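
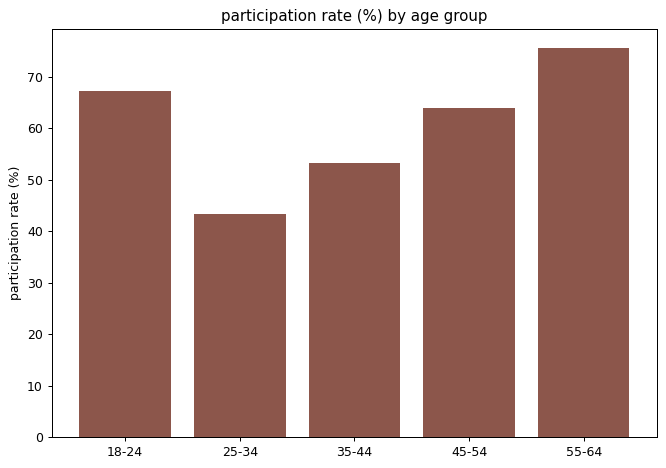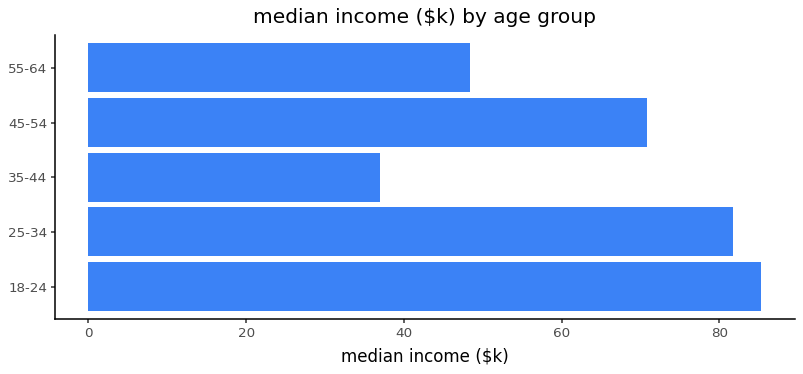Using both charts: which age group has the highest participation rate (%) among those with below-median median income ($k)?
55-64

Chart 2 median median income ($k) ≈ 70; below-median age groups: 35-44, 55-64. Among those, 55-64 has the highest participation rate (%) (≈ 80).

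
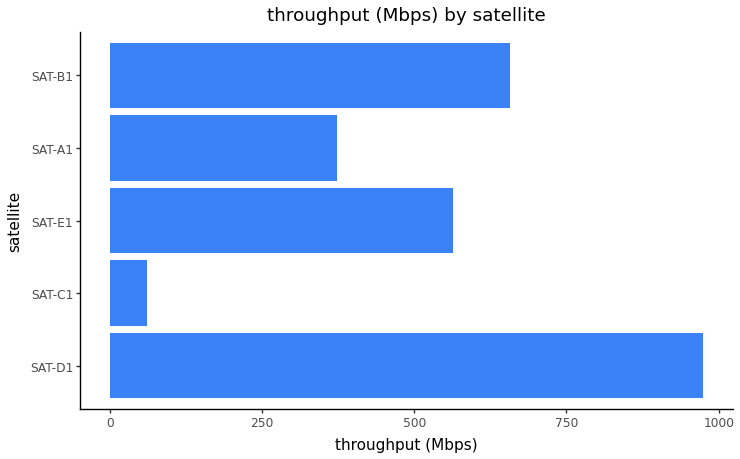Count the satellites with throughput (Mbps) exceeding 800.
Above 800: SAT-D1.

1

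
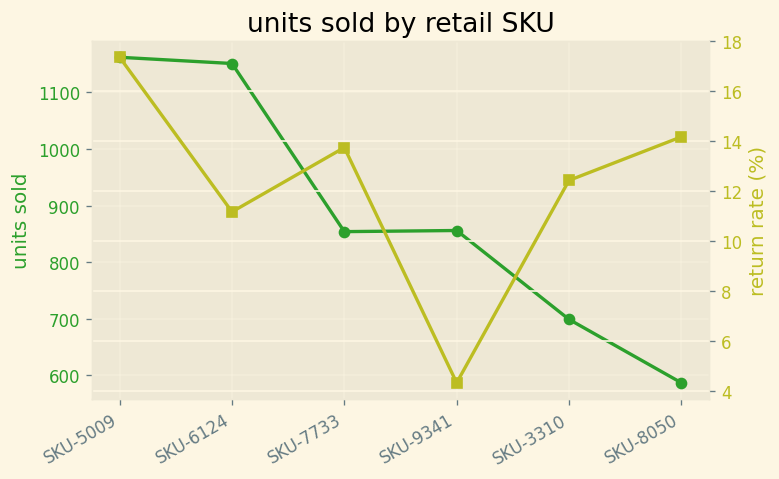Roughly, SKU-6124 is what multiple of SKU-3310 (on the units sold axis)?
≈ 1.64×

SKU-6124 ≈ 1150, SKU-3310 ≈ 700; 1150/700 ≈ 1.64.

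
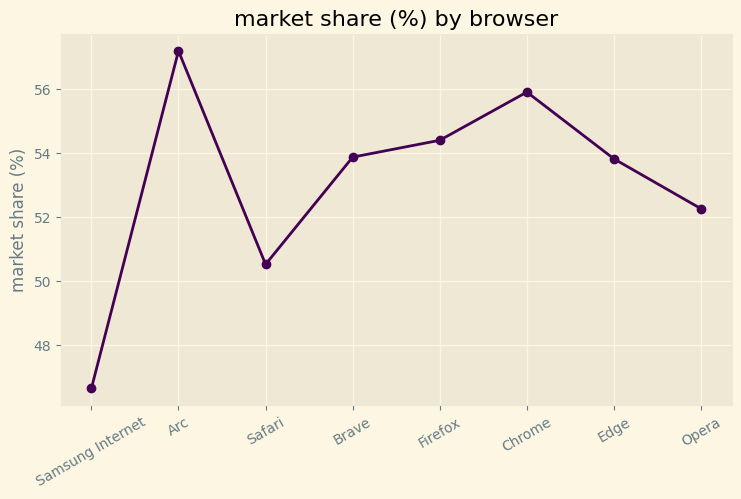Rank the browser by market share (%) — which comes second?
Chrome

Top 3: Arc ≈ 57, Chrome ≈ 56, Firefox ≈ 54.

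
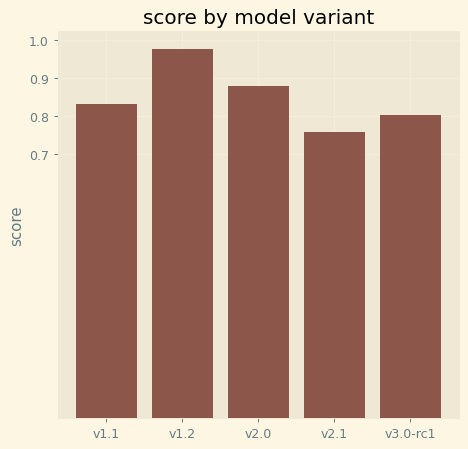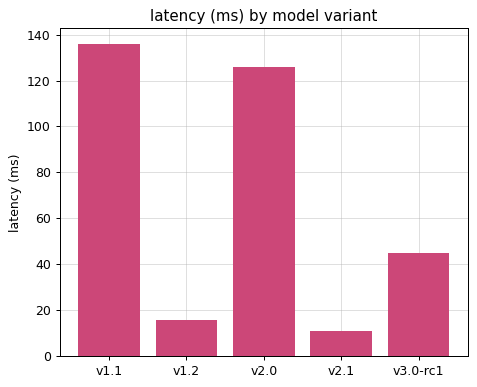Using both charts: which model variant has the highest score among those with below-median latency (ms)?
Chart 2 median latency (ms) ≈ 40; below-median model variants: v1.2, v2.1. Among those, v1.2 has the highest score (≈ 1).

v1.2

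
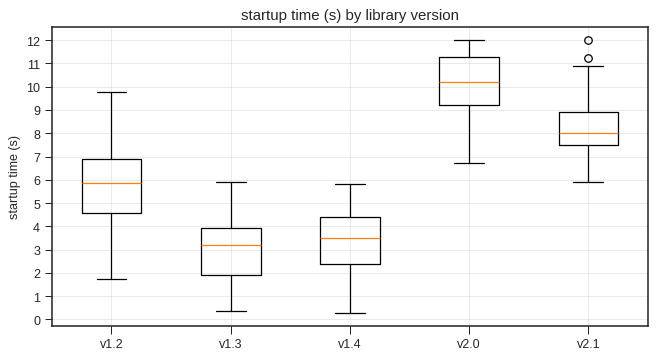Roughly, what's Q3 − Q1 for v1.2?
Q3 ≈ 7, Q1 ≈ 5; IQR ≈ 2.

≈ 2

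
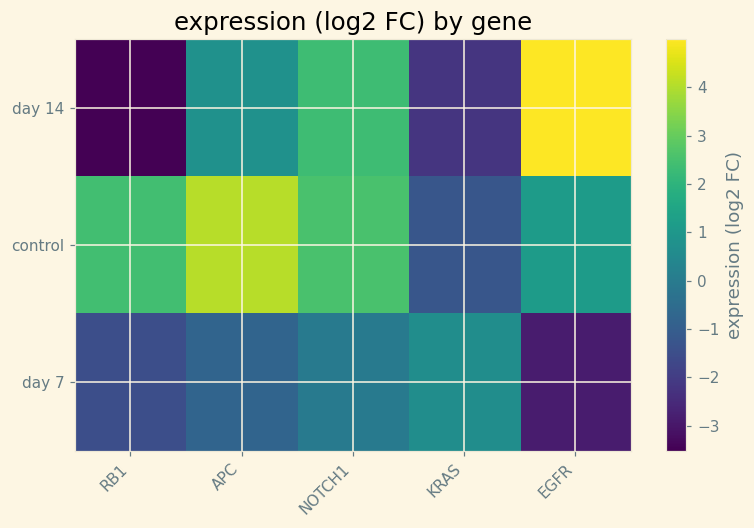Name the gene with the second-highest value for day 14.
Top 3 for day 14: EGFR ≈ 5, NOTCH1 ≈ 2, APC ≈ 1.

NOTCH1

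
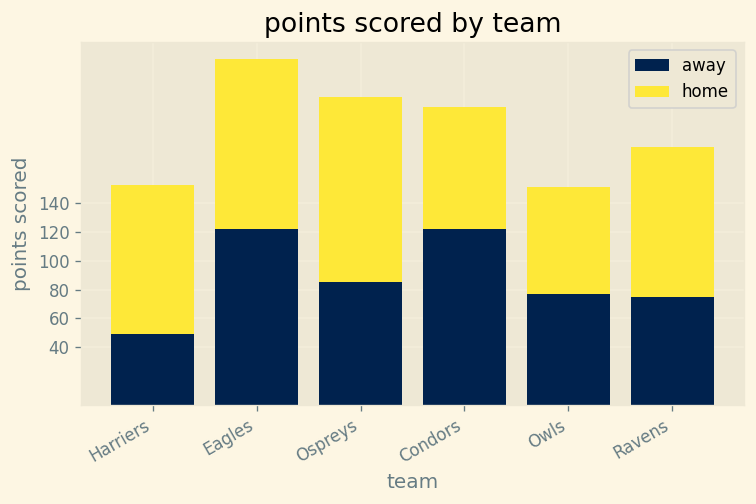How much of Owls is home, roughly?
≈ 80

home top ≈ 160, bottom ≈ 80; segment ≈ 80.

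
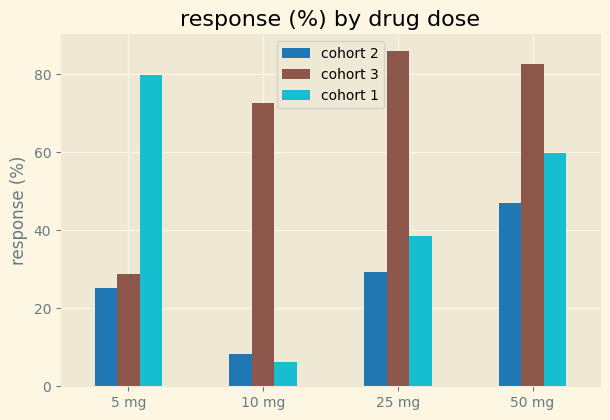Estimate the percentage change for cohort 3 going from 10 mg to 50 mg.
≈ +14.3%

10 mg ≈ 70, 50 mg ≈ 80; (80 − 70) / 70 ≈ +14.3%.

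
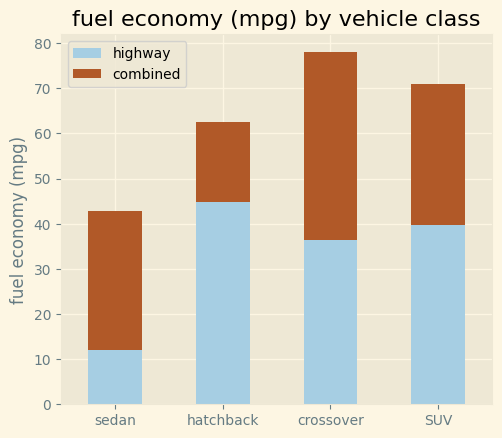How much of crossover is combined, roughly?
combined top ≈ 80, bottom ≈ 40; segment ≈ 40.

≈ 40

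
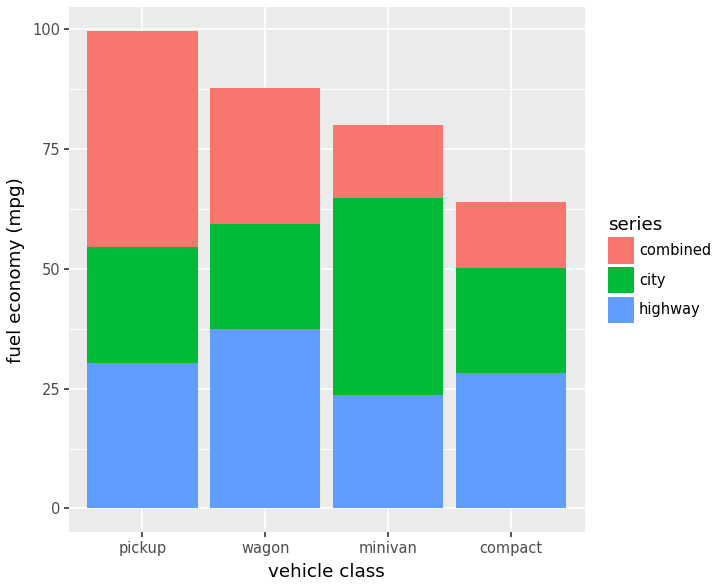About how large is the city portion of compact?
≈ 20

city top ≈ 50, bottom ≈ 30; segment ≈ 20.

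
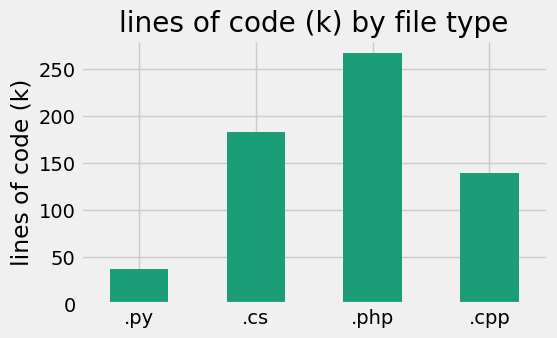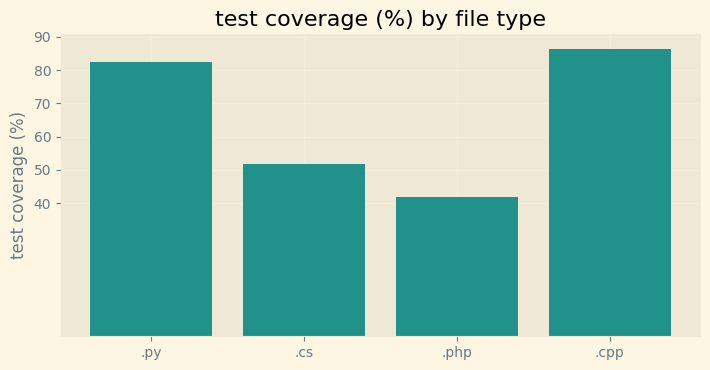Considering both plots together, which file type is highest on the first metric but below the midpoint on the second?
.php

Chart 2 median test coverage (%) ≈ 70; below-median file types: .cs, .php. Among those, .php has the highest lines of code (k) (≈ 275).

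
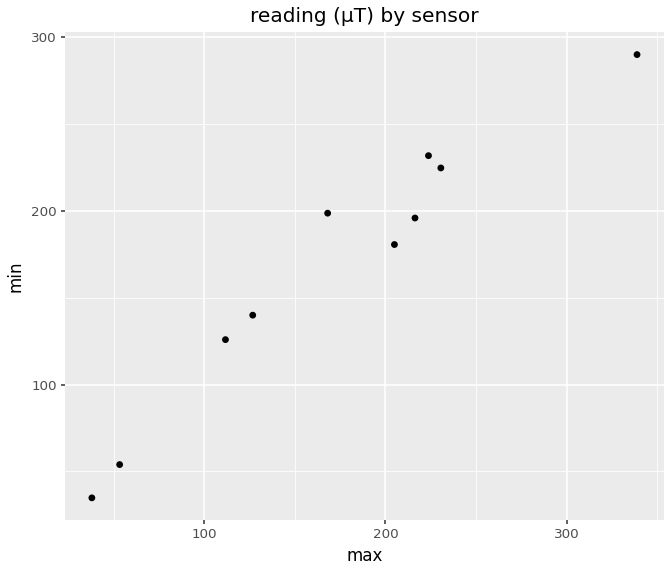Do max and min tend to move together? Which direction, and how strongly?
positive, strong

Points are positively correlated; strong (|r| ≈ 1.0).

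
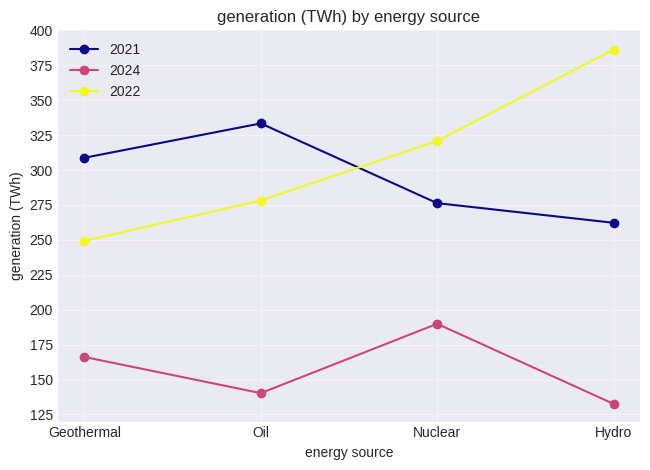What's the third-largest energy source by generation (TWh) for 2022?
Top 4 for 2022: Hydro ≈ 375, Nuclear ≈ 325, Oil ≈ 275, Geothermal ≈ 250.

Oil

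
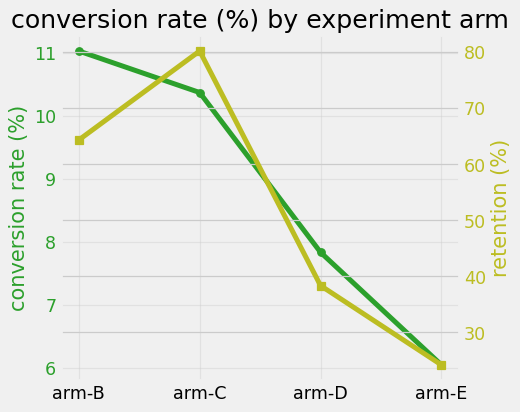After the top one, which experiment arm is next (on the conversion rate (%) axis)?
Top 3 (on the conversion rate (%) axis): arm-B ≈ 11.0, arm-C ≈ 10.5, arm-D ≈ 8.0.

arm-C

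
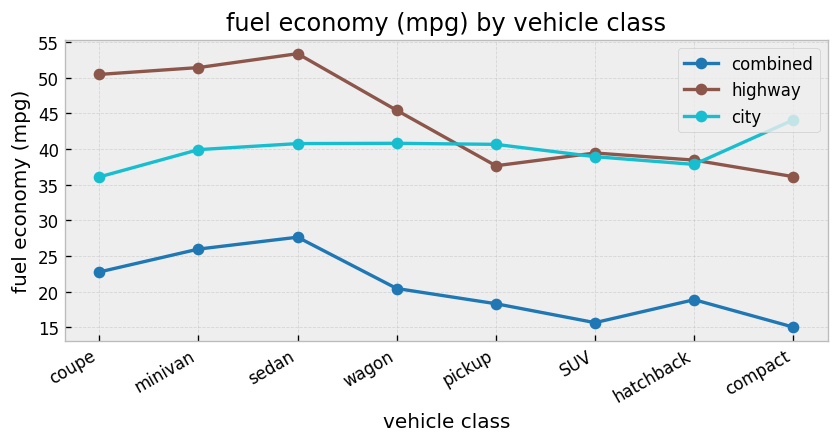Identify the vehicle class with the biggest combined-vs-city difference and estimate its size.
compact, ≈ 30 mpg

compact: combined ≈ 15, city ≈ 45 → gap ≈ 30. Next-largest (SUV) is only ≈ 25.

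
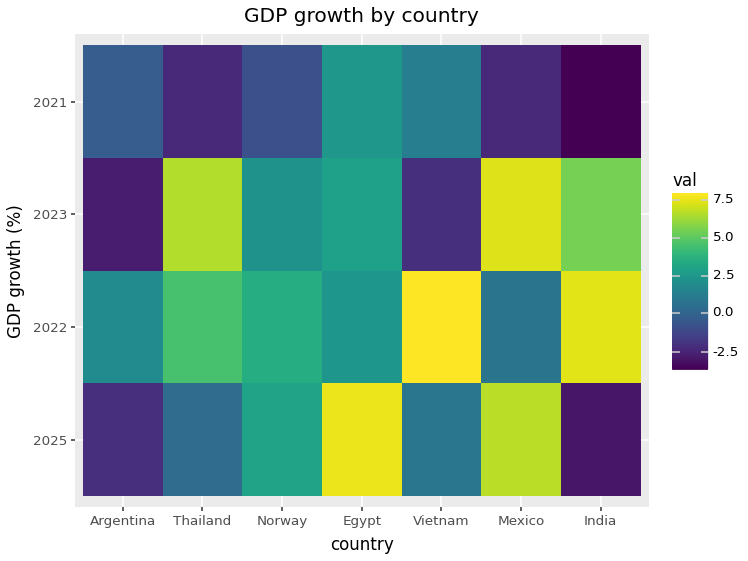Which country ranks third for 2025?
Norway

Top 4 for 2025: Egypt ≈ 8, Mexico ≈ 7, Norway ≈ 3, Vietnam ≈ 1.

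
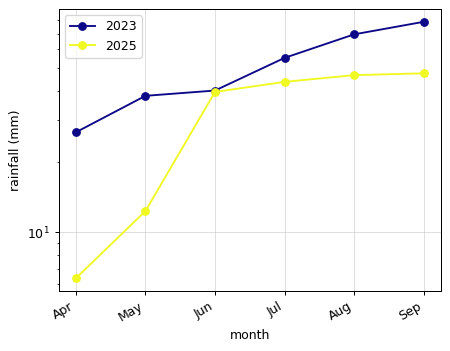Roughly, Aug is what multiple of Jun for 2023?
≈ 1.75×

Aug ≈ 70, Jun ≈ 40; 70/40 ≈ 1.75.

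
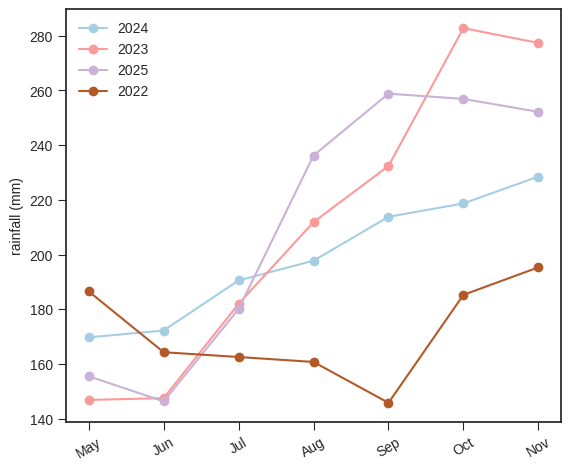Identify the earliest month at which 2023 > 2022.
Jul

Jun: 2023 ≈ 140 vs 2022 ≈ 160 (not yet); Jul: 2023 ≈ 180 vs 2022 ≈ 160 (first crossover).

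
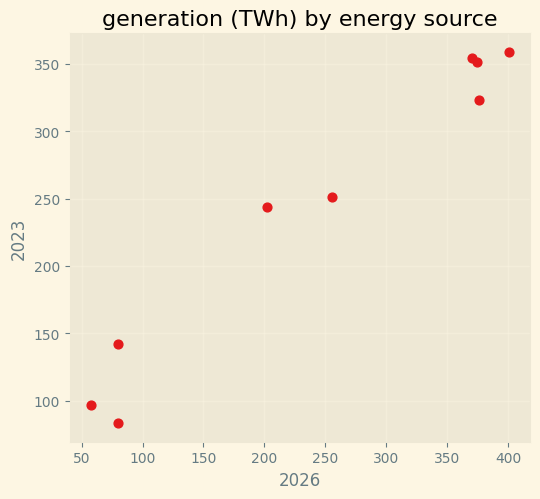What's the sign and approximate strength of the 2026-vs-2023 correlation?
Points are positively correlated; strong (|r| ≈ 1.0).

positive, strong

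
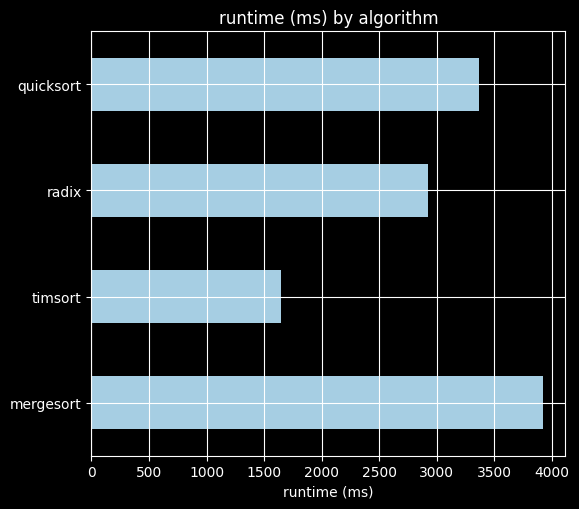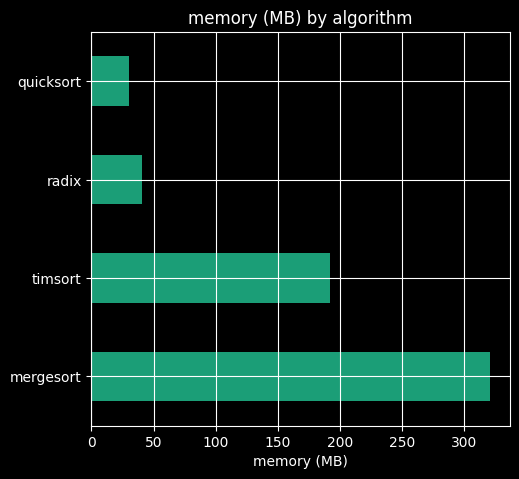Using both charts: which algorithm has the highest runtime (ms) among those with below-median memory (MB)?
quicksort

Chart 2 median memory (MB) ≈ 100; below-median algorithms: radix, quicksort. Among those, quicksort has the highest runtime (ms) (≈ 3500).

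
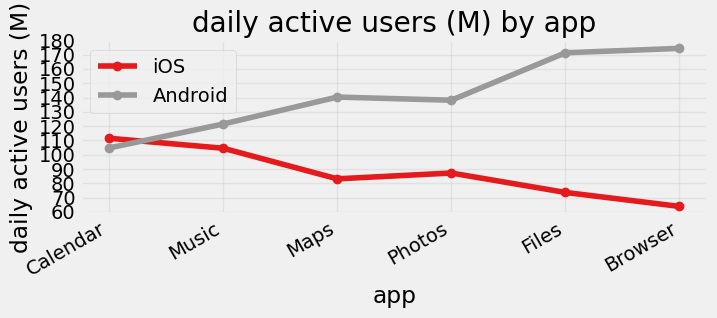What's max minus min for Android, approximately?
Max Browser ≈ 170, min Calendar ≈ 100; range ≈ 70.

≈ 70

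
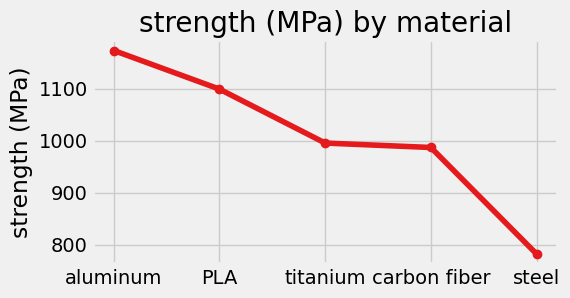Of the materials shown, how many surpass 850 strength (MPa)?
Above 850: aluminum, PLA, titanium, carbon fiber.

4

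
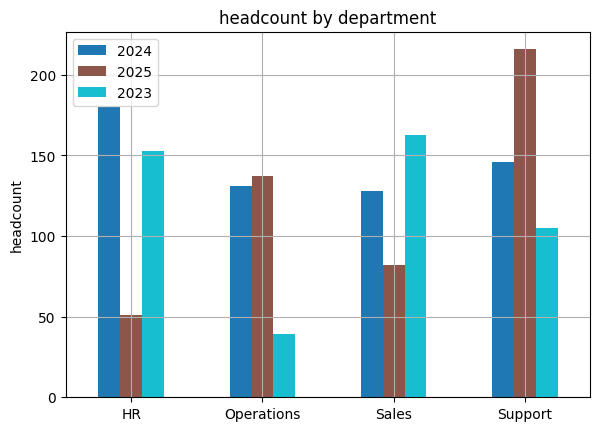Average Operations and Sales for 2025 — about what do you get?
(140 + 80) / 2 ≈ 110.

≈ 110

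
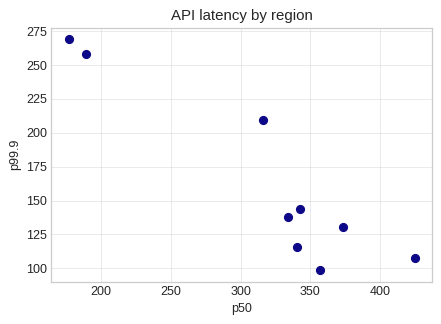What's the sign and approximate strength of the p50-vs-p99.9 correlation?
negative, strong

Points are negatively correlated; strong (|r| ≈ 0.9).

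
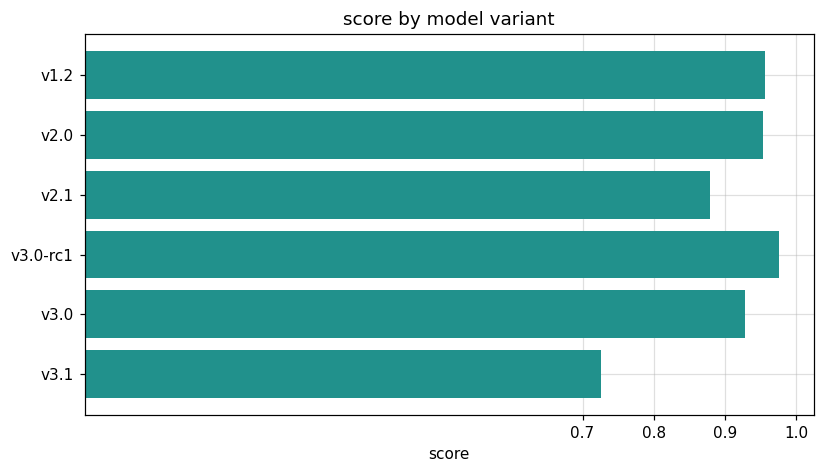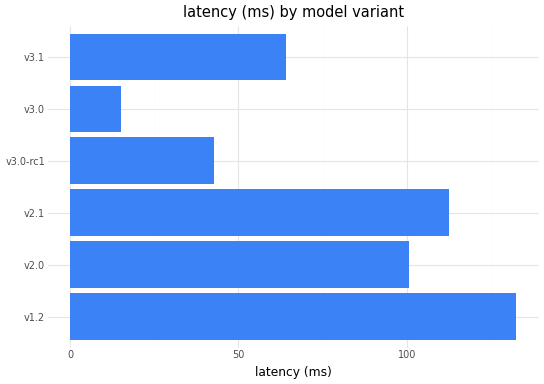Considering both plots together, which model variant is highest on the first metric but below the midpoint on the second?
v3.0-rc1

Chart 2 median latency (ms) ≈ 80; below-median model variants: v3.0-rc1, v3.0, v3.1. Among those, v3.0-rc1 has the highest score (≈ 1).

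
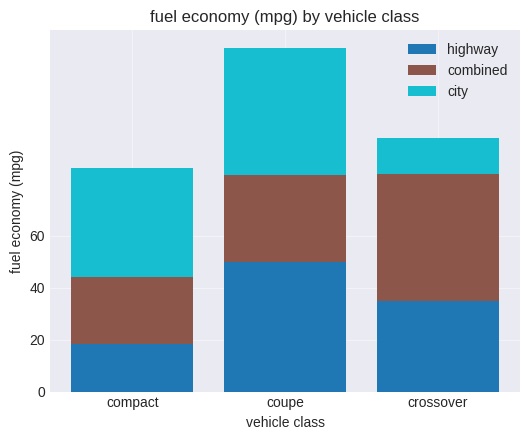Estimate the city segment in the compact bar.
≈ 40

city top ≈ 80, bottom ≈ 40; segment ≈ 40.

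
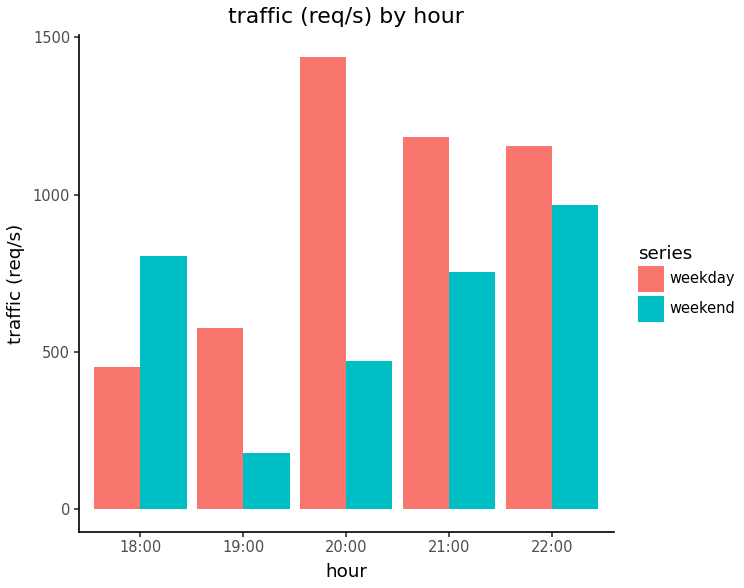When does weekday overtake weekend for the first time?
19:00

18:00: weekday ≈ 400 vs weekend ≈ 800 (not yet); 19:00: weekday ≈ 600 vs weekend ≈ 200 (first crossover).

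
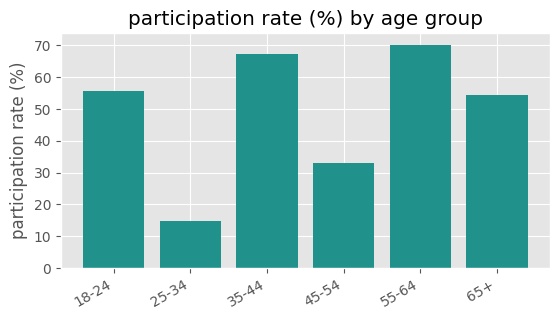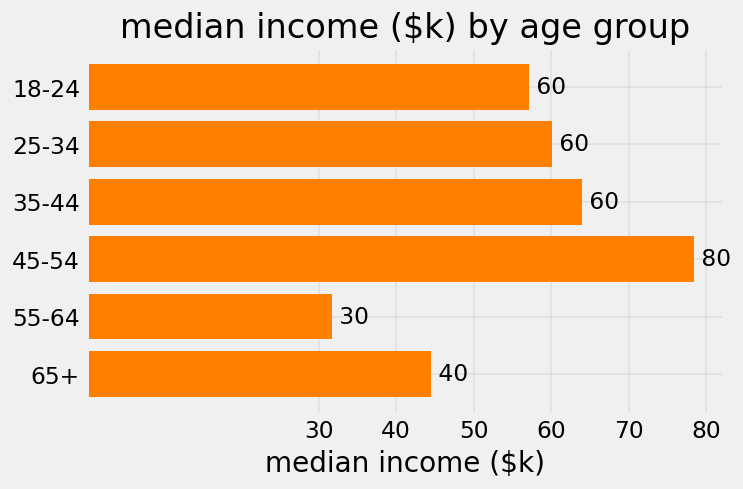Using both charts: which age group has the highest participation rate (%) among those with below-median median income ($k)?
55-64

Chart 2 median median income ($k) ≈ 60; below-median age groups: 18-24, 55-64, 65+. Among those, 55-64 has the highest participation rate (%) (≈ 70).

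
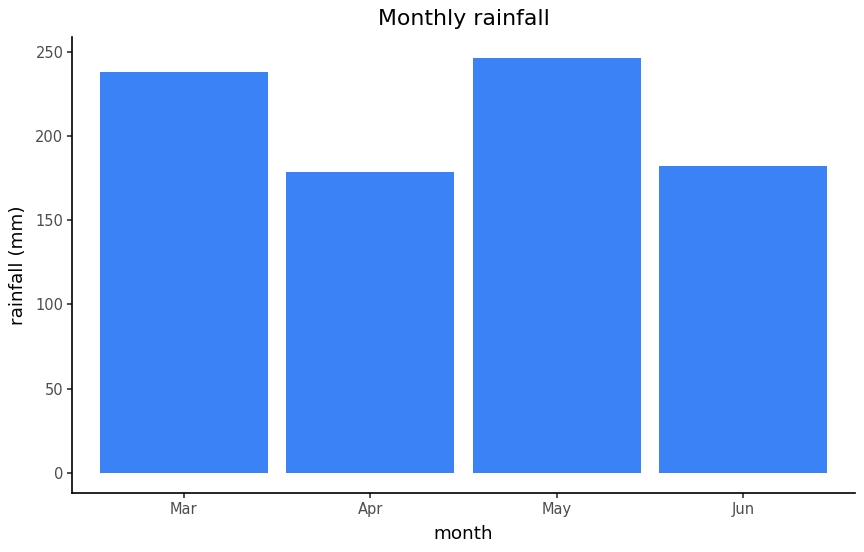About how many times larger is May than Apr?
≈ 1.43×

May ≈ 250, Apr ≈ 175; 250/175 ≈ 1.43.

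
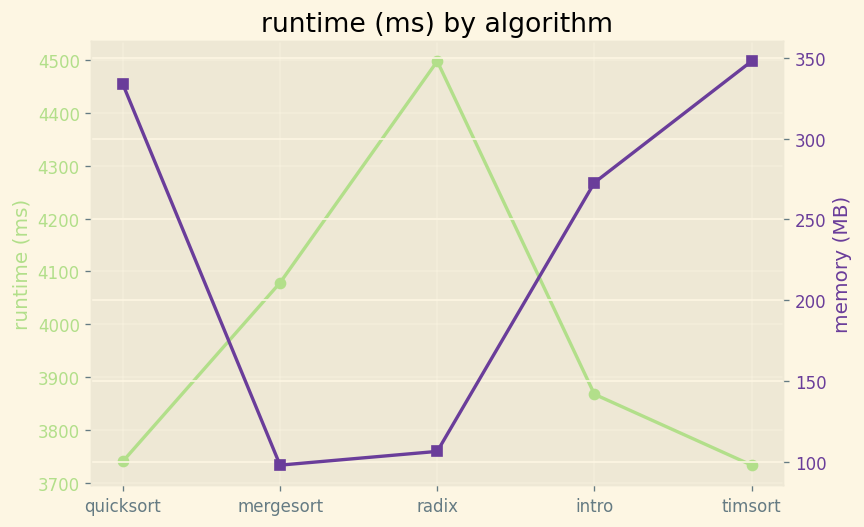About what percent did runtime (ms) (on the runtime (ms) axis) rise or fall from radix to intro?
radix ≈ 4500, intro ≈ 3900; (3900 − 4500) / 4500 ≈ -13.3%.

≈ -13.3%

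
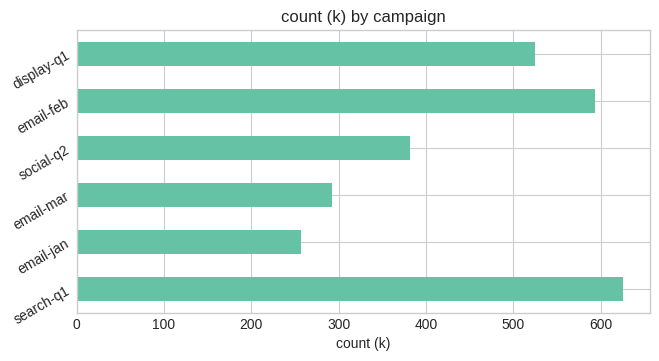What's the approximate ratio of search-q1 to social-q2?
search-q1 ≈ 600, social-q2 ≈ 400; 600/400 ≈ 1.5.

≈ 1.5×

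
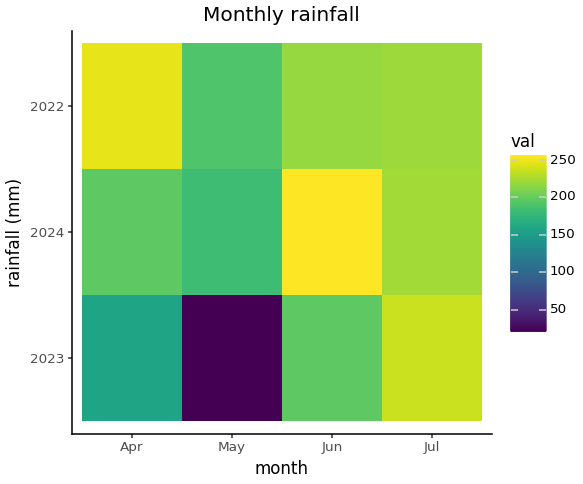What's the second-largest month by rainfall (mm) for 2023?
Jun

Top 3 for 2023: Jul ≈ 240, Jun ≈ 200, Apr ≈ 160.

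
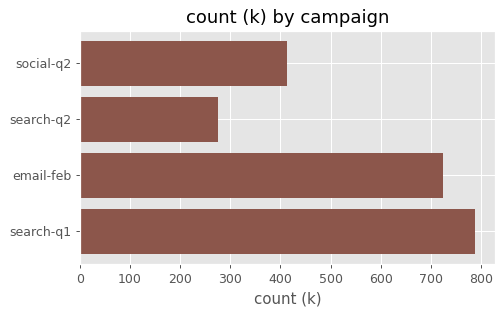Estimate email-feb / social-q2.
email-feb ≈ 700, social-q2 ≈ 400; 700/400 ≈ 1.75.

≈ 1.75×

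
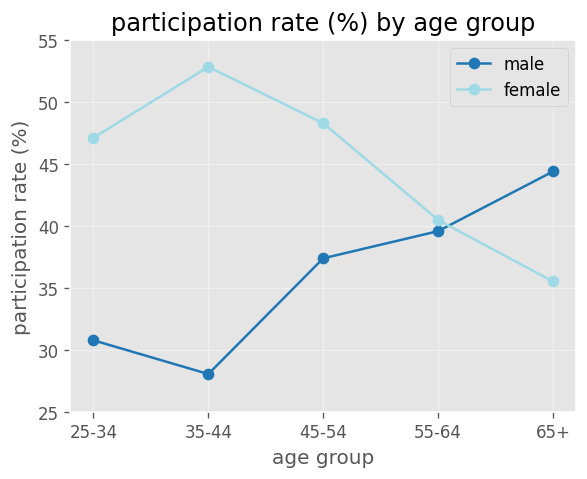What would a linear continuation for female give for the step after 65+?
≈ 27.5

Last three: 50, 40, 35 → slope ≈ -7.5/step → next ≈ 27.5.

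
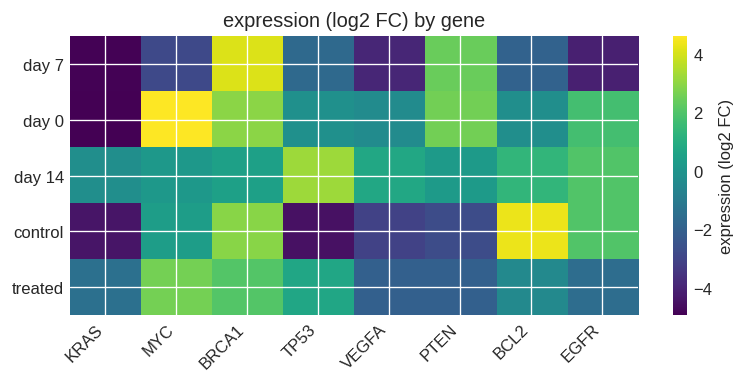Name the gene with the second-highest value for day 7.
PTEN

Top 3 for day 7: BRCA1 ≈ 4, PTEN ≈ 2, TP53 ≈ -2.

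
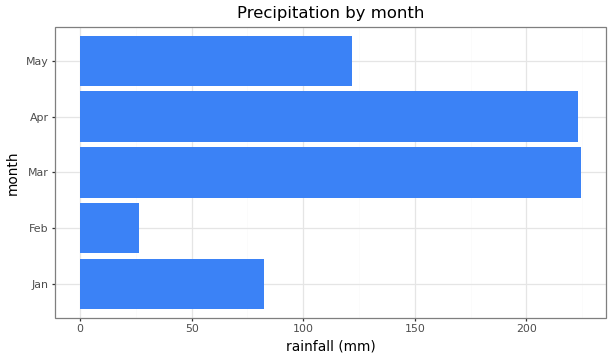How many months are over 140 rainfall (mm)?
Above 140: Mar, Apr.

2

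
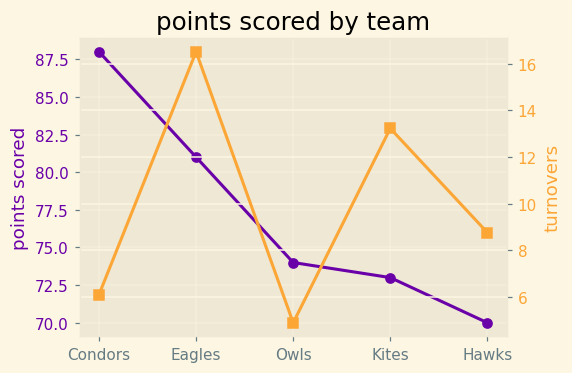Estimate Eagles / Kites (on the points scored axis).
≈ 1.11×

Eagles ≈ 80, Kites ≈ 72; 80/72 ≈ 1.11.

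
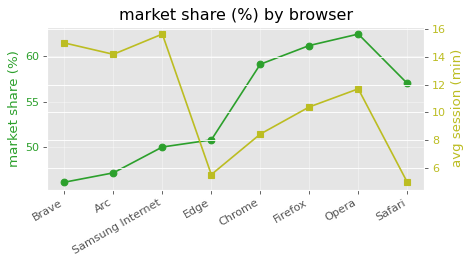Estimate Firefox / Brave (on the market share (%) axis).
Firefox ≈ 62, Brave ≈ 46; 62/46 ≈ 1.35.

≈ 1.35×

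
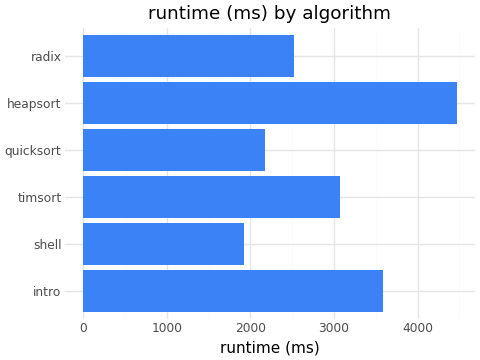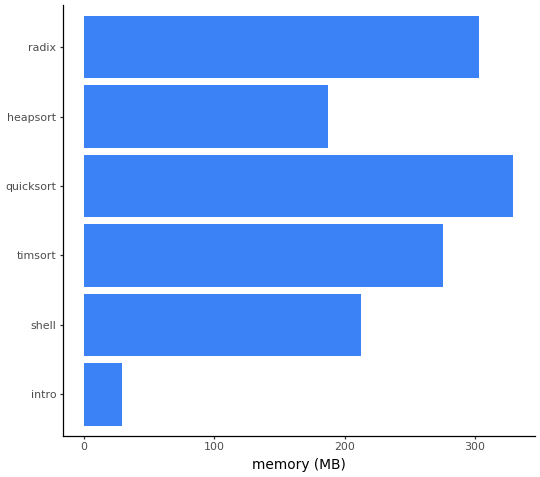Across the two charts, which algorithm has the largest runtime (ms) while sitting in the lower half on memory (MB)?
heapsort

Chart 2 median memory (MB) ≈ 250; below-median algorithms: intro, shell, heapsort. Among those, heapsort has the highest runtime (ms) (≈ 4500).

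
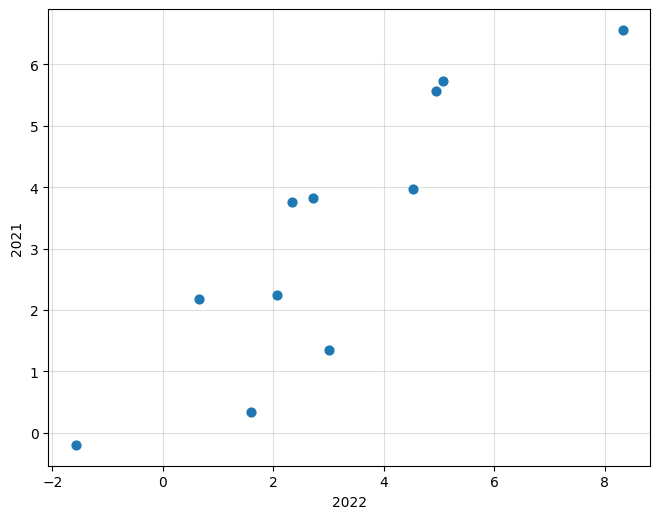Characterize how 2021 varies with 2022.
positive, strong

Points are positively correlated; strong (|r| ≈ 0.9).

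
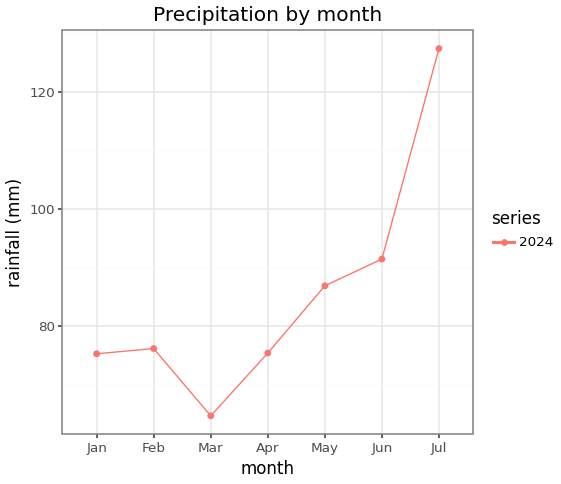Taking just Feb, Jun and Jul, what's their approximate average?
≈ 100

(80 + 90 + 130) / 3 ≈ 100.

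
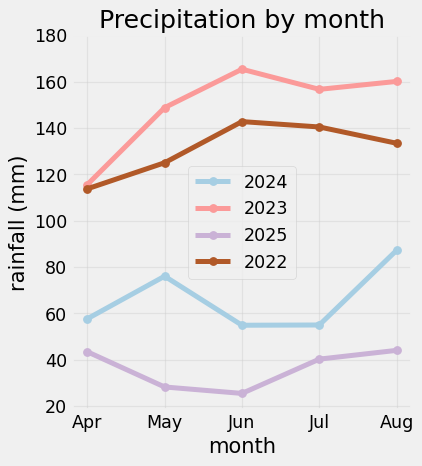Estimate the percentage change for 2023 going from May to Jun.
May ≈ 140, Jun ≈ 160; (160 − 140) / 140 ≈ +14.3%.

≈ +14.3%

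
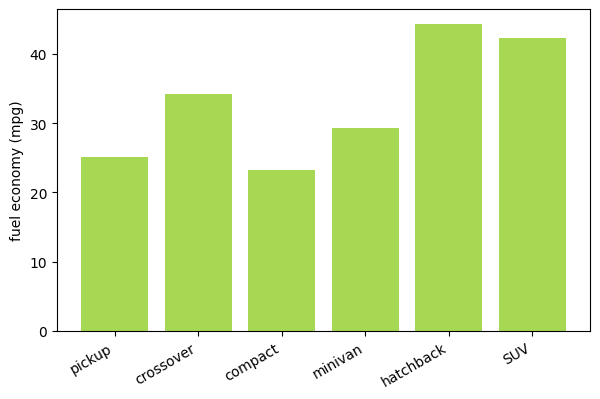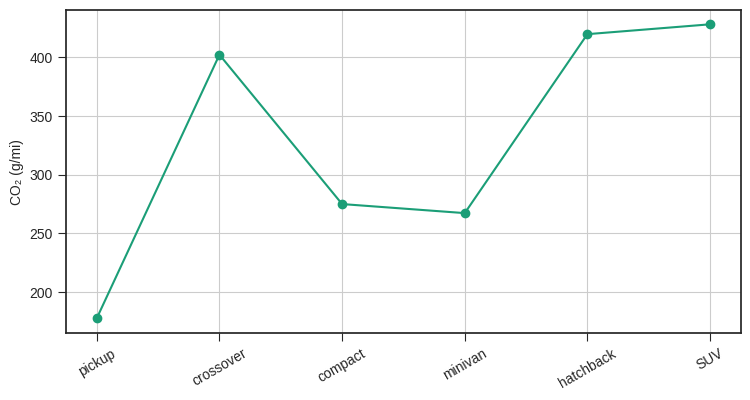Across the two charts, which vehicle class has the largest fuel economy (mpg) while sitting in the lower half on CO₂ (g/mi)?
minivan

Chart 2 median CO₂ (g/mi) ≈ 350; below-median vehicle classes: pickup, compact, minivan. Among those, minivan has the highest fuel economy (mpg) (≈ 30).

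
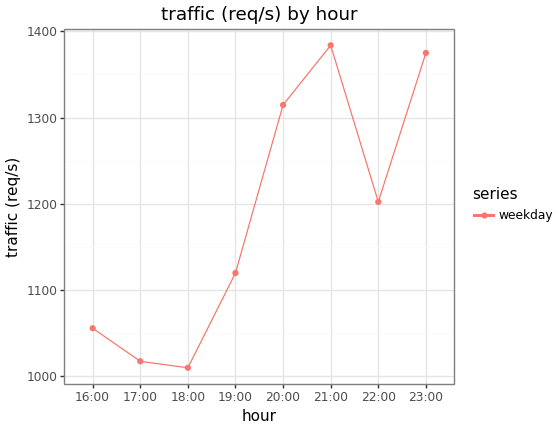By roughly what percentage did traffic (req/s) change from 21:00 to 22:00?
21:00 ≈ 1400, 22:00 ≈ 1200; (1200 − 1400) / 1400 ≈ -14.3%.

≈ -14.3%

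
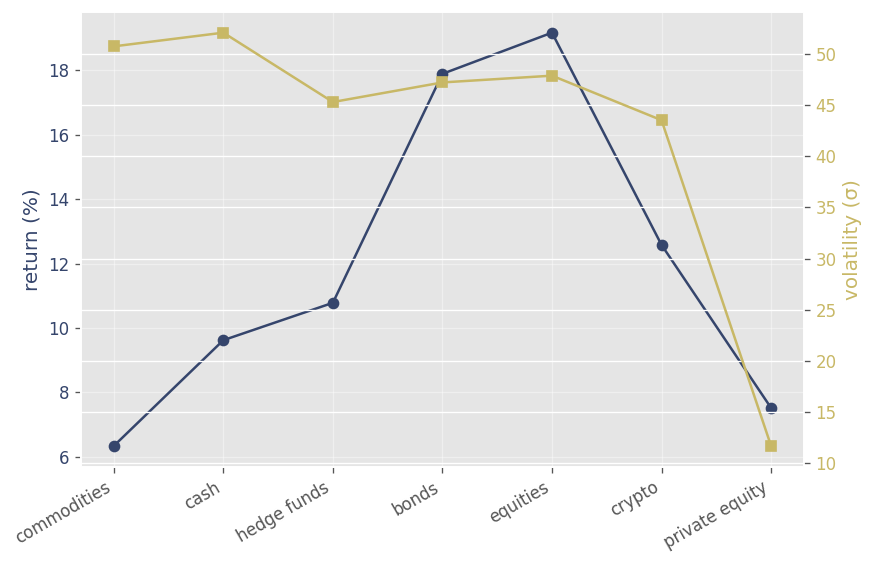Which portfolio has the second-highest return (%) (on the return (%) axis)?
bonds

Top 3 (on the return (%) axis): equities ≈ 20, bonds ≈ 18, crypto ≈ 12.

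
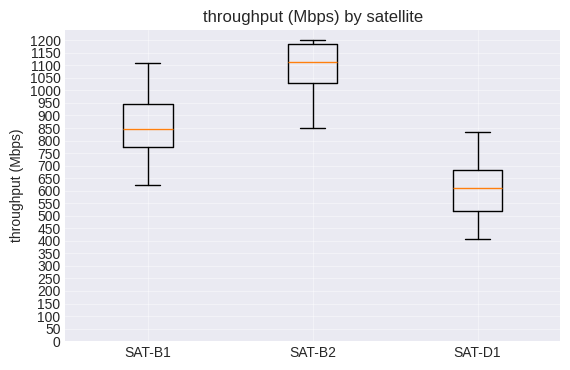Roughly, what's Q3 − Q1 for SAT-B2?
≈ 150

Q3 ≈ 1200, Q1 ≈ 1050; IQR ≈ 150.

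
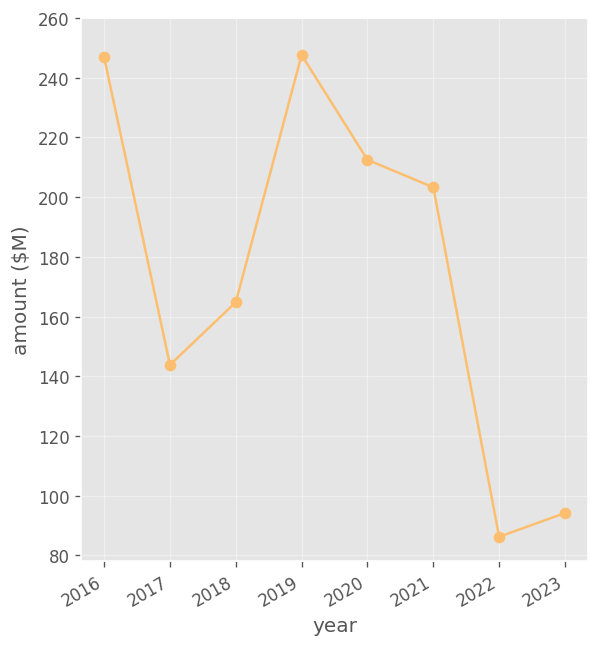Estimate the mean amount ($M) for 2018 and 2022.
(160 + 80) / 2 ≈ 120.

≈ 120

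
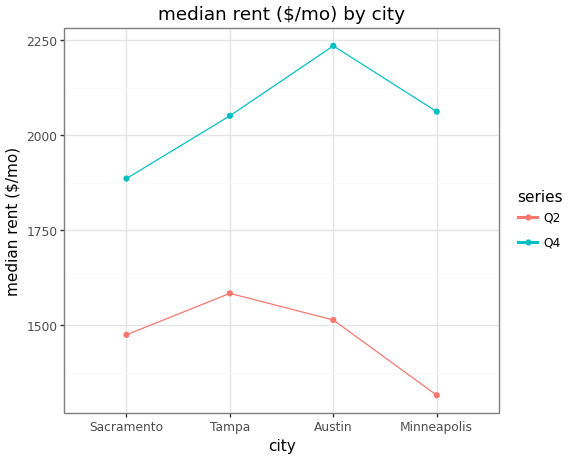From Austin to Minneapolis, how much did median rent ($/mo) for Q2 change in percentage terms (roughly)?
Austin ≈ 1500, Minneapolis ≈ 1300; (1300 − 1500) / 1500 ≈ -13.3%.

≈ -13.3%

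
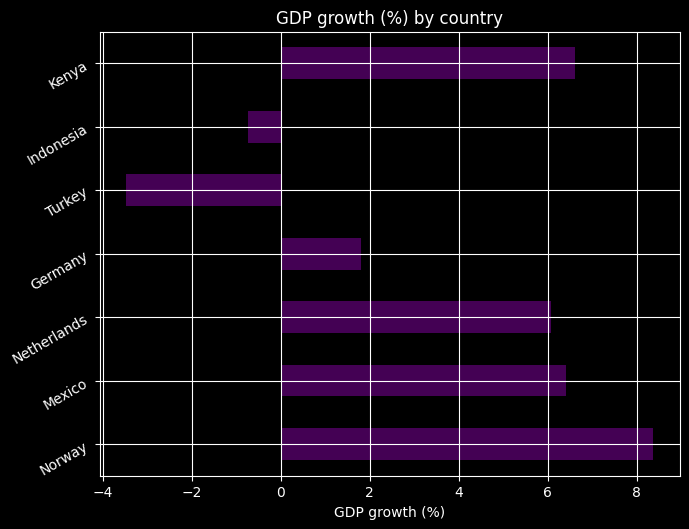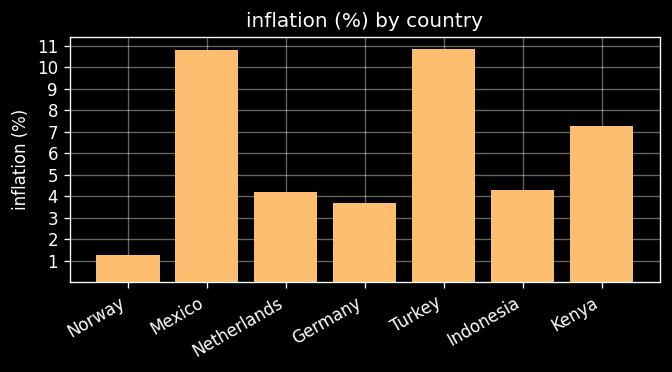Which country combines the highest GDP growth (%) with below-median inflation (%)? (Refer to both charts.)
Norway

Chart 2 median inflation (%) ≈ 4; below-median countries: Norway, Netherlands, Germany. Among those, Norway has the highest GDP growth (%) (≈ 8).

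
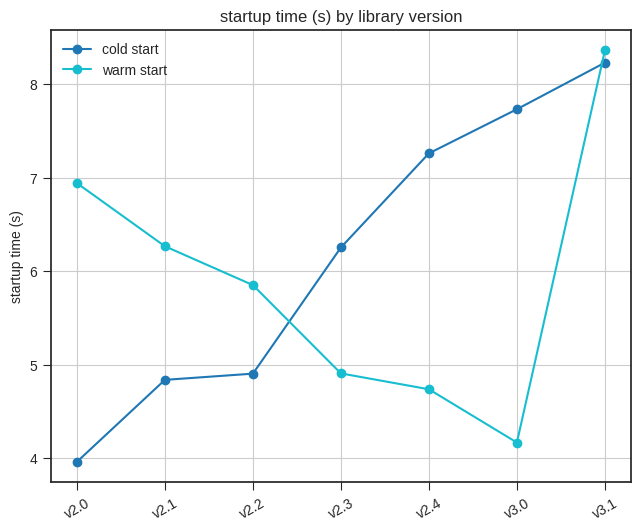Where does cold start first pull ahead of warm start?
v2.3

v2.2: cold start ≈ 5.0 vs warm start ≈ 6.0 (not yet); v2.3: cold start ≈ 6.5 vs warm start ≈ 5.0 (first crossover).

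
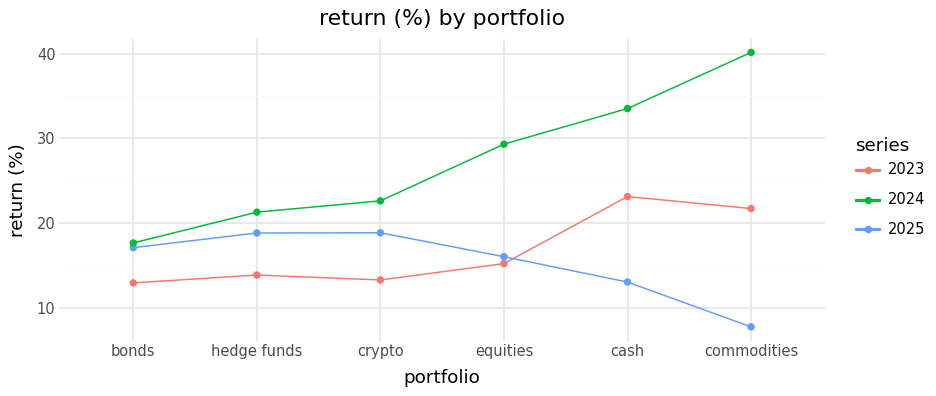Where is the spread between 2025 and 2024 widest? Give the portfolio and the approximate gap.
commodities, ≈ 30 %

commodities: 2025 ≈ 10, 2024 ≈ 40 → gap ≈ 30. Next-largest (cash) is only ≈ 20.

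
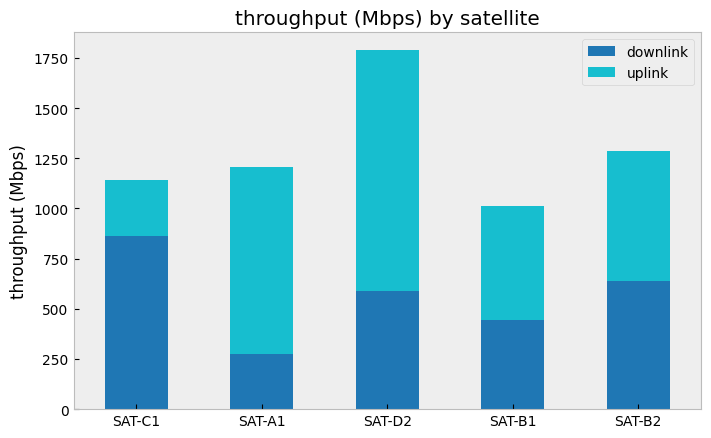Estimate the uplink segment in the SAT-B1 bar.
≈ 600

uplink top ≈ 1000, bottom ≈ 400; segment ≈ 600.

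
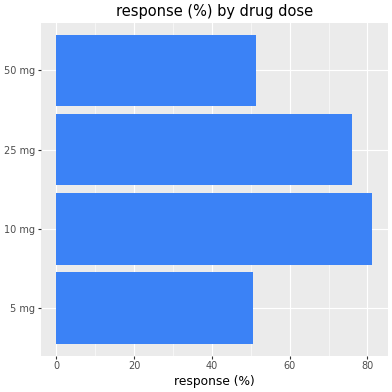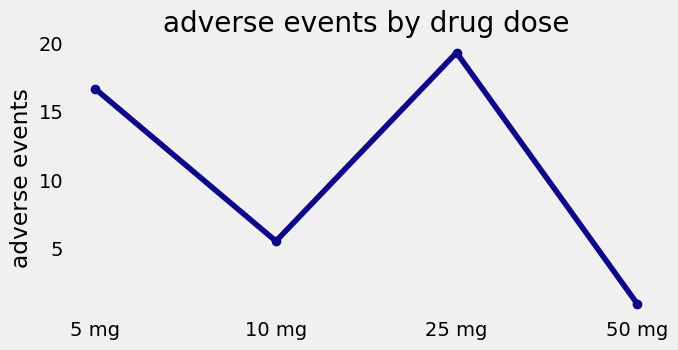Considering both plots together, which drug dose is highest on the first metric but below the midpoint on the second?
Chart 2 median adverse events ≈ 12; below-median drug doses: 10 mg, 50 mg. Among those, 10 mg has the highest response (%) (≈ 80).

10 mg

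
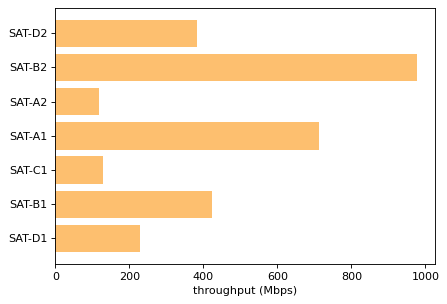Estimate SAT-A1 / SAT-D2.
SAT-A1 ≈ 700, SAT-D2 ≈ 400; 700/400 ≈ 1.75.

≈ 1.75×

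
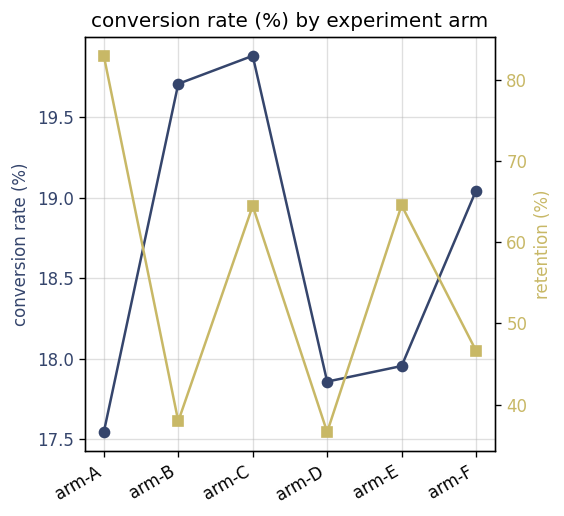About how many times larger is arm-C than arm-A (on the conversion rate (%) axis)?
arm-C ≈ 19.8, arm-A ≈ 17.6; 19.8/17.6 ≈ 1.12.

≈ 1.12×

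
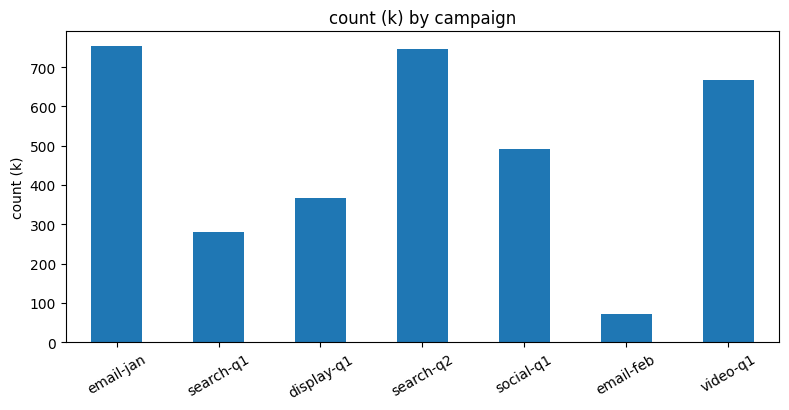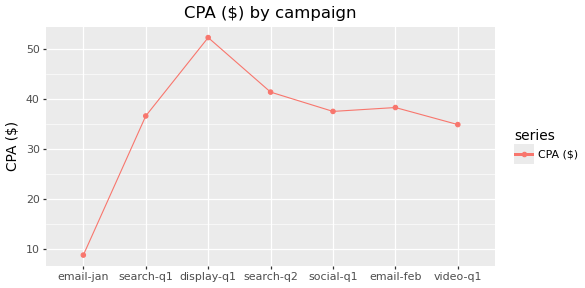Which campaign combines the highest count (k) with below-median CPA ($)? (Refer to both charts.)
email-jan

Chart 2 median CPA ($) ≈ 35; below-median campaigns: email-jan, search-q1, video-q1. Among those, email-jan has the highest count (k) (≈ 800).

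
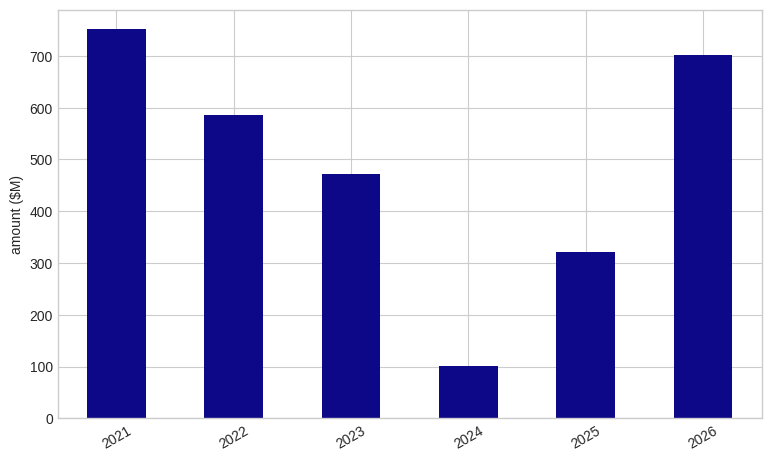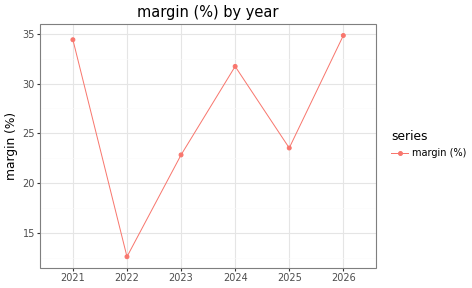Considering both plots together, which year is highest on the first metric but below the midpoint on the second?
Chart 2 median margin (%) ≈ 30; below-median years: 2022, 2023, 2025. Among those, 2022 has the highest amount ($M) (≈ 600).

2022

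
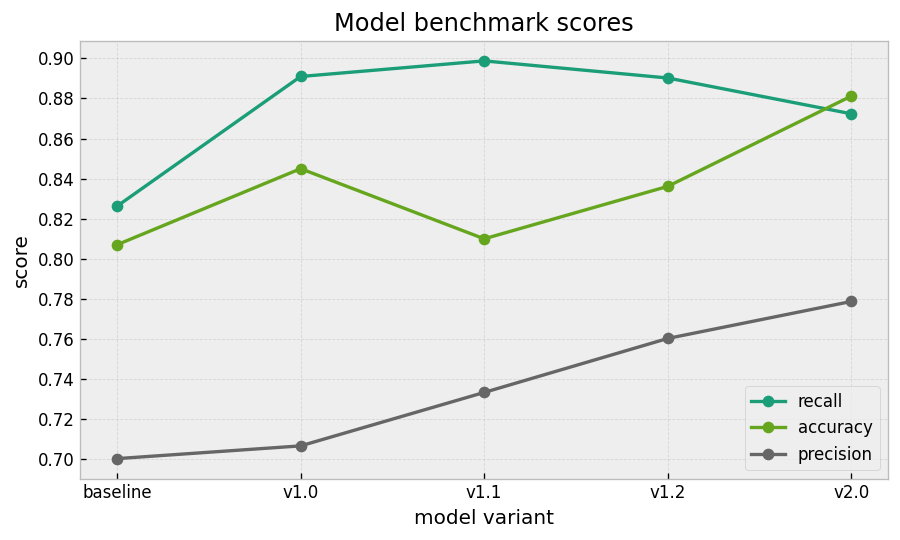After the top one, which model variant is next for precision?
Top 3 for precision: v2.0 ≈ 0.78, v1.2 ≈ 0.76, v1.1 ≈ 0.74.

v1.2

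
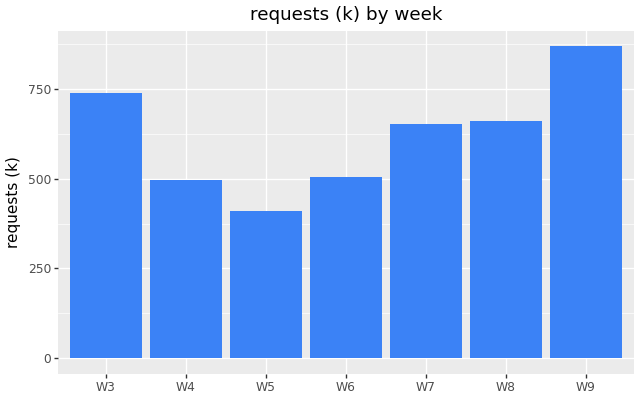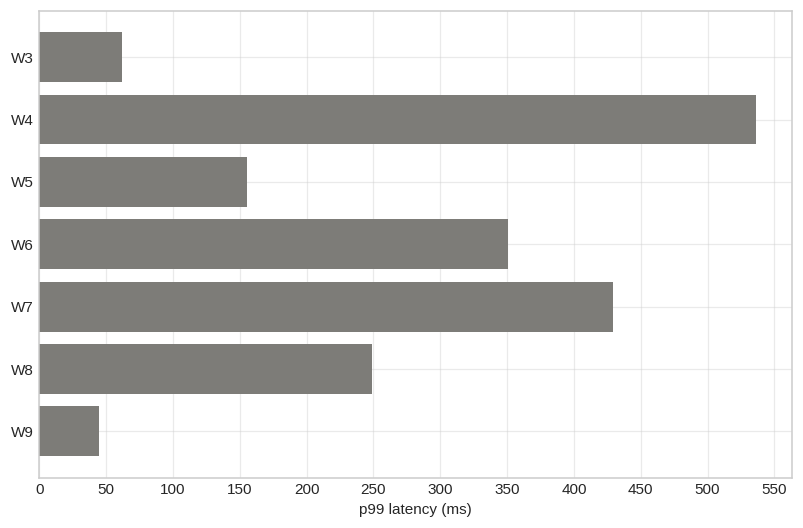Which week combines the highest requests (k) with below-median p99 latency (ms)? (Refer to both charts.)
Chart 2 median p99 latency (ms) ≈ 250; below-median weeks: W3, W5, W9. Among those, W9 has the highest requests (k) (≈ 900).

W9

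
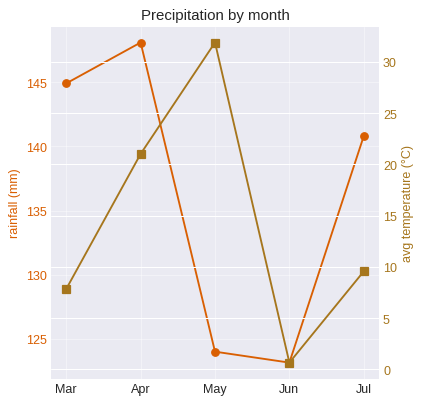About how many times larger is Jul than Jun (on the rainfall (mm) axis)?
Jul ≈ 140, Jun ≈ 125; 140/125 ≈ 1.12.

≈ 1.12×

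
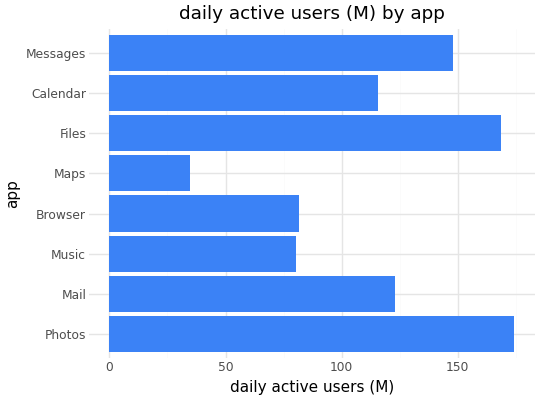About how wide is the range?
≈ 140

Max Photos ≈ 180, min Maps ≈ 40; range ≈ 140.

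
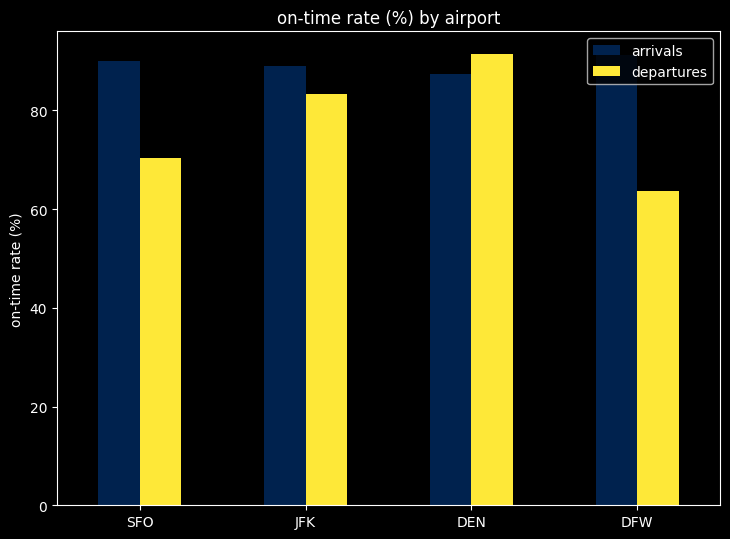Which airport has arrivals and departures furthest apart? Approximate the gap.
DFW, ≈ 30 %

DFW: arrivals ≈ 90, departures ≈ 60 → gap ≈ 30. Next-largest (SFO) is only ≈ 20.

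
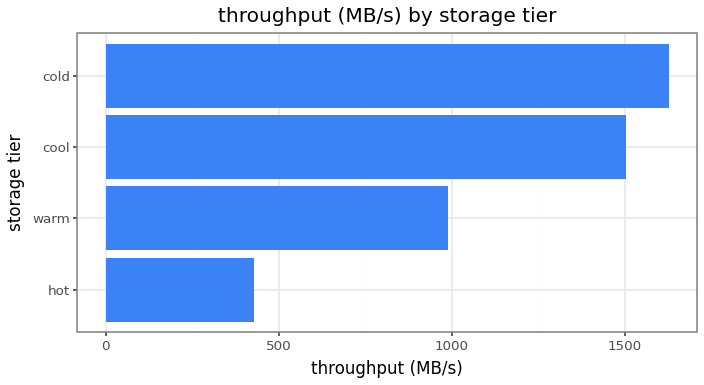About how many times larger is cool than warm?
≈ 1.6×

cool ≈ 1600, warm ≈ 1000; 1600/1000 ≈ 1.6.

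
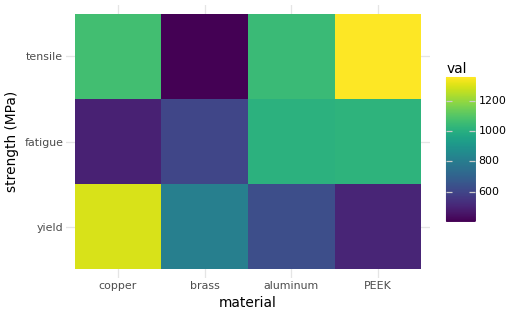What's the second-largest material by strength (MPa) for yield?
brass

Top 3 for yield: copper ≈ 1300, brass ≈ 800, aluminum ≈ 600.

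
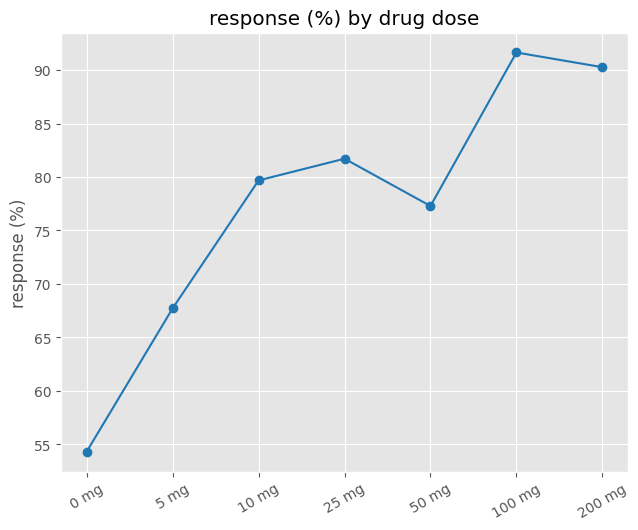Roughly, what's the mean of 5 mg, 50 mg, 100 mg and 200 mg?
(70 + 75 + 90 + 90) / 4 ≈ 81.

≈ 81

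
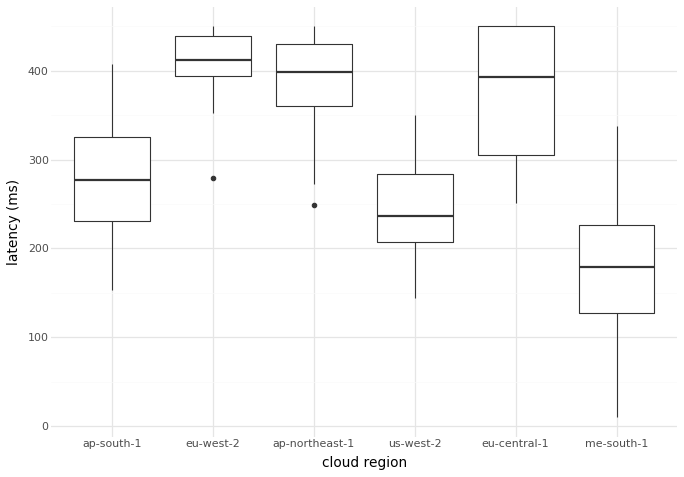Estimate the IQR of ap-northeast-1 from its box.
≈ 60

Q3 ≈ 420, Q1 ≈ 360; IQR ≈ 60.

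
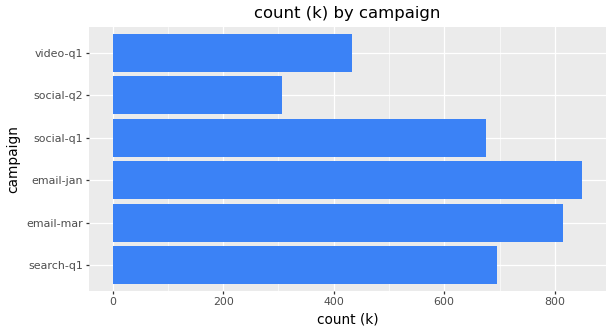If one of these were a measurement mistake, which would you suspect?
social-q2 ≈ 300; the rest sit between ≈ 400 and ≈ 800.

social-q2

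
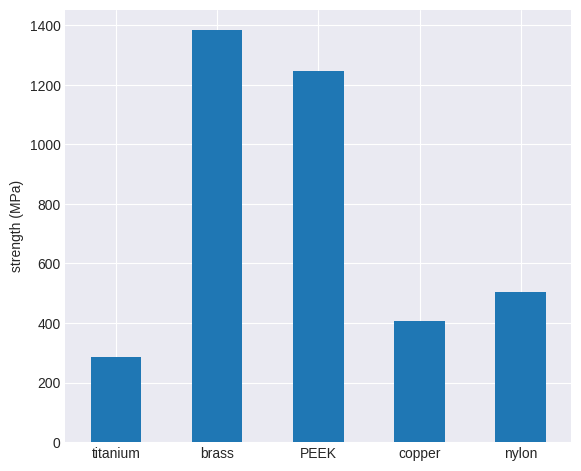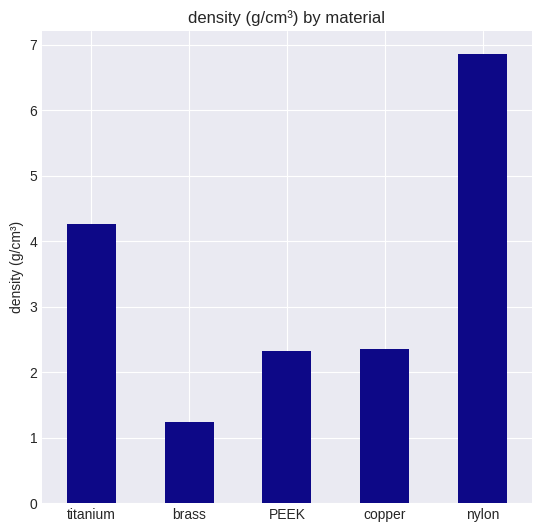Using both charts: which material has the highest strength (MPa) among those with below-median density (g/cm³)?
brass

Chart 2 median density (g/cm³) ≈ 2; below-median materials: brass, PEEK. Among those, brass has the highest strength (MPa) (≈ 1400).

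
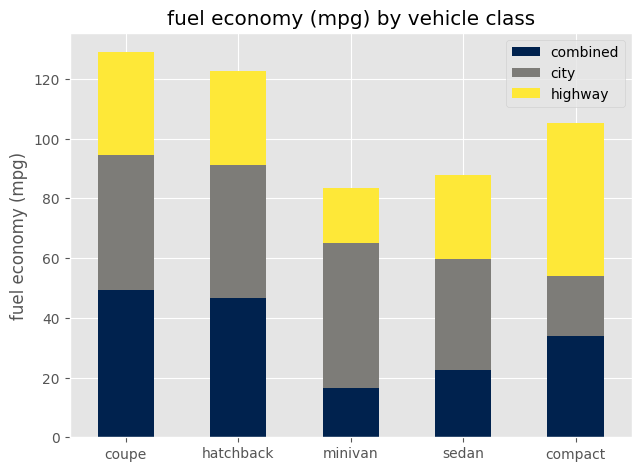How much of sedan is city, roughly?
≈ 40

city top ≈ 60, bottom ≈ 20; segment ≈ 40.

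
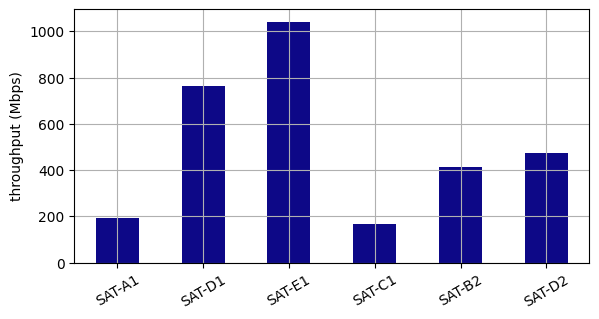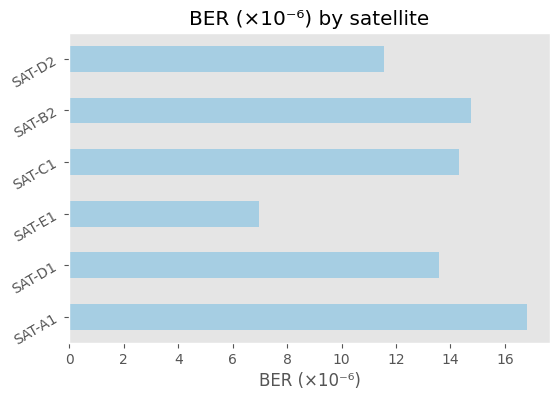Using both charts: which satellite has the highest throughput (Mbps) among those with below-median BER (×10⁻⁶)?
SAT-E1

Chart 2 median BER (×10⁻⁶) ≈ 14; below-median satellites: SAT-D1, SAT-E1, SAT-D2. Among those, SAT-E1 has the highest throughput (Mbps) (≈ 1000).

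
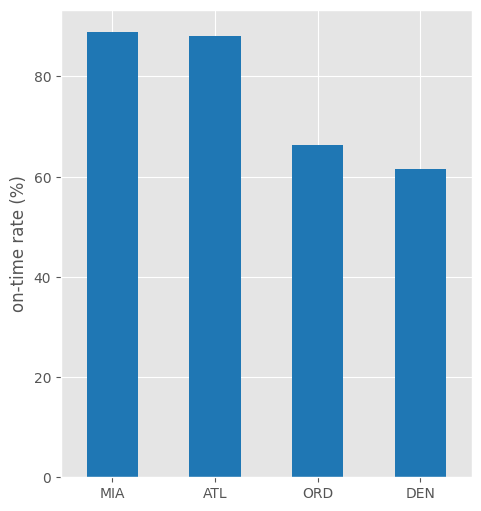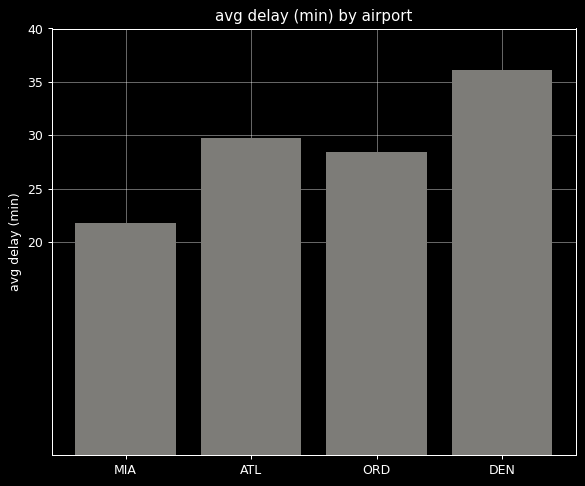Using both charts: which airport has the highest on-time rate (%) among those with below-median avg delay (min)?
Chart 2 median avg delay (min) ≈ 30; below-median airports: MIA, ORD. Among those, MIA has the highest on-time rate (%) (≈ 90).

MIA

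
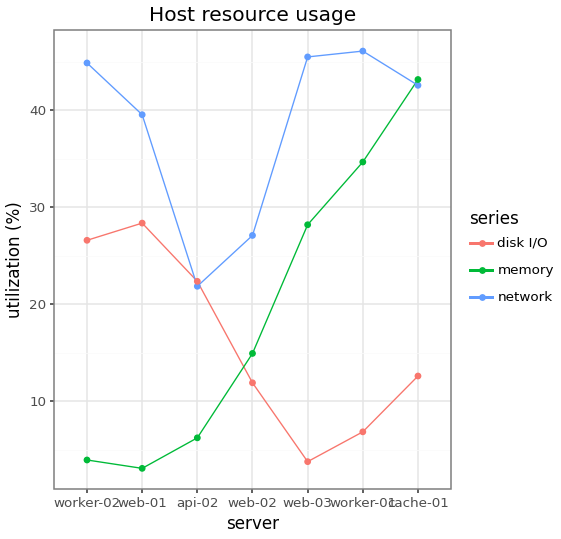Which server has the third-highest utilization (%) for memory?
web-03

Top 4 for memory: cache-01 ≈ 45, worker-01 ≈ 35, web-03 ≈ 30, web-02 ≈ 15.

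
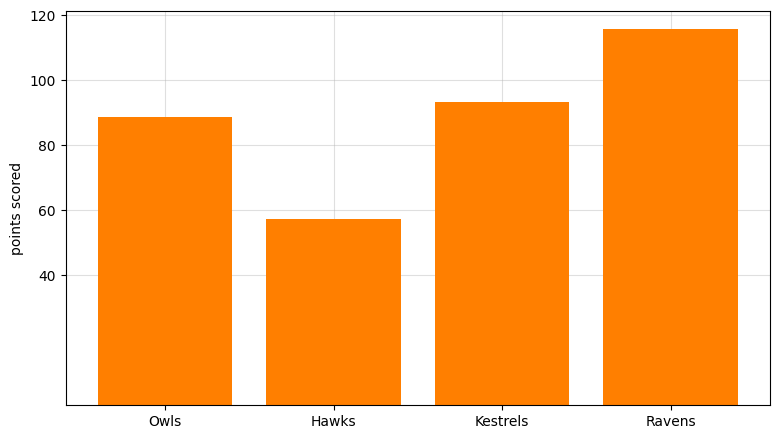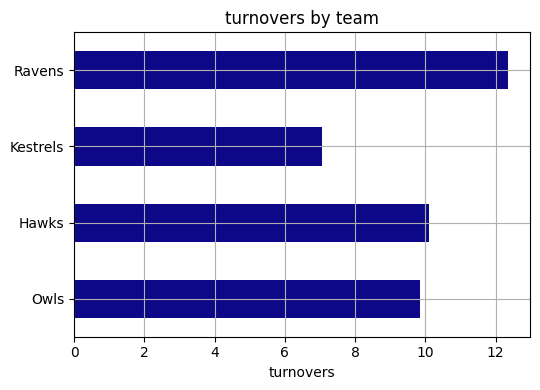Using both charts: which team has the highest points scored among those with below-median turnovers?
Kestrels

Chart 2 median turnovers ≈ 10; below-median teams: Owls, Kestrels. Among those, Kestrels has the highest points scored (≈ 100).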